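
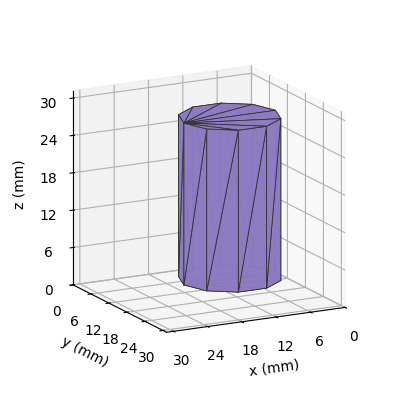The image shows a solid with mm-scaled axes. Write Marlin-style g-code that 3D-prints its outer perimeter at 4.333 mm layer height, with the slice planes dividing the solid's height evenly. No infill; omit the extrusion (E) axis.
Reading the render: the shape is a regular 10-sided prism (a cylinder approximated with 10 flat sides), circumscribed radius ≈ 8 mm, height ≈ 26 mm (dimensions read to the nearest mm from the axis ticks). For the g-code, the solid's height is divided into equal slices at the stated Δz and each level perimeter traced with G1 moves after a G0 lift.

; perimeter-only toolpath
G21 ; units = mm
G90 ; absolute positioning
G28 ; home
; layer 1
G0 Z4.333
G0 X16.000 Y8.000
G1 X14.472 Y12.702
G1 X10.472 Y15.608
G1 X5.528 Y15.608
G1 X1.528 Y12.702
G1 X0.000 Y8.000
G1 X1.528 Y3.298
G1 X5.528 Y0.392
G1 X10.472 Y0.392
G1 X14.472 Y3.298
G1 X16.000 Y8.000
; layer 2
G0 Z8.667
G0 X16.000 Y8.000
G1 X14.472 Y12.702
G1 X10.472 Y15.608
G1 X5.528 Y15.608
G1 X1.528 Y12.702
G1 X0.000 Y8.000
G1 X1.528 Y3.298
G1 X5.528 Y0.392
G1 X10.472 Y0.392
G1 X14.472 Y3.298
G1 X16.000 Y8.000
; layer 3
G0 Z13.000
G0 X16.000 Y8.000
G1 X14.472 Y12.702
G1 X10.472 Y15.608
G1 X5.528 Y15.608
G1 X1.528 Y12.702
G1 X0.000 Y8.000
G1 X1.528 Y3.298
G1 X5.528 Y0.392
G1 X10.472 Y0.392
G1 X14.472 Y3.298
G1 X16.000 Y8.000
; layer 4
G0 Z17.333
G0 X16.000 Y8.000
G1 X14.472 Y12.702
G1 X10.472 Y15.608
G1 X5.528 Y15.608
G1 X1.528 Y12.702
G1 X0.000 Y8.000
G1 X1.528 Y3.298
G1 X5.528 Y0.392
G1 X10.472 Y0.392
G1 X14.472 Y3.298
G1 X16.000 Y8.000
; layer 5
G0 Z21.667
G0 X16.000 Y8.000
G1 X14.472 Y12.702
G1 X10.472 Y15.608
G1 X5.528 Y15.608
G1 X1.528 Y12.702
G1 X0.000 Y8.000
G1 X1.528 Y3.298
G1 X5.528 Y0.392
G1 X10.472 Y0.392
G1 X14.472 Y3.298
G1 X16.000 Y8.000
; layer 6
G0 Z26.000
G0 X16.000 Y8.000
G1 X14.472 Y12.702
G1 X10.472 Y15.608
G1 X5.528 Y15.608
G1 X1.528 Y12.702
G1 X0.000 Y8.000
G1 X1.528 Y3.298
G1 X5.528 Y0.392
G1 X10.472 Y0.392
G1 X14.472 Y3.298
G1 X16.000 Y8.000
M2 ; end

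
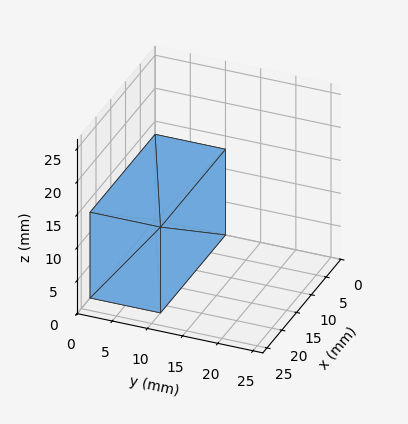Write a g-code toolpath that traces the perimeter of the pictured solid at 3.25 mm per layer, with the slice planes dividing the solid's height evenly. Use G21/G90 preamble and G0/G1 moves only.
Reading the render: the shape is a rectangular box, roughly 22 × 10 mm footprint and 13 mm tall (dimensions read to the nearest mm from the axis ticks). For the g-code, the solid's height is divided into equal slices at the stated Δz and each level perimeter traced with G1 moves after a G0 lift.

; perimeter-only toolpath
G21 ; units = mm
G90 ; absolute positioning
G28 ; home
; layer 1
G0 Z3.25
G0 X0.00 Y0.00
G1 X22.00 Y0.00
G1 X22.00 Y10.00
G1 X0.00 Y10.00
G1 X0.00 Y0.00
; layer 2
G0 Z6.50
G0 X0.00 Y0.00
G1 X22.00 Y0.00
G1 X22.00 Y10.00
G1 X0.00 Y10.00
G1 X0.00 Y0.00
; layer 3
G0 Z9.75
G0 X0.00 Y0.00
G1 X22.00 Y0.00
G1 X22.00 Y10.00
G1 X0.00 Y10.00
G1 X0.00 Y0.00
; layer 4
G0 Z13.00
G0 X0.00 Y0.00
G1 X22.00 Y0.00
G1 X22.00 Y10.00
G1 X0.00 Y10.00
G1 X0.00 Y0.00
M2 ; end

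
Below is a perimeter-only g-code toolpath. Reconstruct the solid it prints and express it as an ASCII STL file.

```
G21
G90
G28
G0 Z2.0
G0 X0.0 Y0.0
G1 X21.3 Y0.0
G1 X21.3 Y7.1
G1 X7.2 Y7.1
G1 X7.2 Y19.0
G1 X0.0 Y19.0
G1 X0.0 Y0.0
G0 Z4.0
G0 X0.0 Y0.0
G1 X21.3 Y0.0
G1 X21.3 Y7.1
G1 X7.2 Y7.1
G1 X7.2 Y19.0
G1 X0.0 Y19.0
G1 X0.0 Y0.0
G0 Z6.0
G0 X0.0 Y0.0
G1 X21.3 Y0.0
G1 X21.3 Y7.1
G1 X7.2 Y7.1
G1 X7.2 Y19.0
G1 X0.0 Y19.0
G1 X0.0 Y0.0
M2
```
solid part
  facet normal 0.0000 0.0000 -1.0000
    outer loop
      vertex 21.3 7.1 0.0
      vertex 21.3 0.0 0.0
      vertex 0.0 0.0 0.0
    endloop
  endfacet
  facet normal 0.0000 0.0000 -1.0000
    outer loop
      vertex 7.2 7.1 0.0
      vertex 21.3 7.1 0.0
      vertex 0.0 0.0 0.0
    endloop
  endfacet
  facet normal 0.0000 0.0000 -1.0000
    outer loop
      vertex 7.2 19.0 0.0
      vertex 7.2 7.1 0.0
      vertex 0.0 0.0 0.0
    endloop
  endfacet
  facet normal 0.0000 0.0000 -1.0000
    outer loop
      vertex 0.0 19.0 0.0
      vertex 7.2 19.0 0.0
      vertex 0.0 0.0 0.0
    endloop
  endfacet
  facet normal 0.0000 0.0000 1.0000
    outer loop
      vertex 0.0 0.0 6.0
      vertex 21.3 0.0 6.0
      vertex 21.3 7.1 6.0
    endloop
  endfacet
  facet normal 0.0000 0.0000 1.0000
    outer loop
      vertex 0.0 0.0 6.0
      vertex 21.3 7.1 6.0
      vertex 7.2 7.1 6.0
    endloop
  endfacet
  facet normal 0.0000 0.0000 1.0000
    outer loop
      vertex 0.0 0.0 6.0
      vertex 7.2 7.1 6.0
      vertex 7.2 19.0 6.0
    endloop
  endfacet
  facet normal 0.0000 0.0000 1.0000
    outer loop
      vertex 0.0 0.0 6.0
      vertex 7.2 19.0 6.0
      vertex 0.0 19.0 6.0
    endloop
  endfacet
  facet normal 0.0000 -1.0000 0.0000
    outer loop
      vertex 0.0 0.0 0.0
      vertex 21.3 0.0 0.0
      vertex 21.3 0.0 6.0
    endloop
  endfacet
  facet normal 0.0000 -1.0000 0.0000
    outer loop
      vertex 0.0 0.0 0.0
      vertex 21.3 0.0 6.0
      vertex 0.0 0.0 6.0
    endloop
  endfacet
  facet normal 1.0000 0.0000 0.0000
    outer loop
      vertex 21.3 0.0 0.0
      vertex 21.3 7.1 0.0
      vertex 21.3 7.1 6.0
    endloop
  endfacet
  facet normal 1.0000 0.0000 0.0000
    outer loop
      vertex 21.3 0.0 0.0
      vertex 21.3 7.1 6.0
      vertex 21.3 0.0 6.0
    endloop
  endfacet
  facet normal 0.0000 1.0000 0.0000
    outer loop
      vertex 21.3 7.1 0.0
      vertex 7.2 7.1 0.0
      vertex 7.2 7.1 6.0
    endloop
  endfacet
  facet normal 0.0000 1.0000 0.0000
    outer loop
      vertex 21.3 7.1 0.0
      vertex 7.2 7.1 6.0
      vertex 21.3 7.1 6.0
    endloop
  endfacet
  facet normal 1.0000 0.0000 0.0000
    outer loop
      vertex 7.2 7.1 0.0
      vertex 7.2 19.0 0.0
      vertex 7.2 19.0 6.0
    endloop
  endfacet
  facet normal 1.0000 0.0000 0.0000
    outer loop
      vertex 7.2 7.1 0.0
      vertex 7.2 19.0 6.0
      vertex 7.2 7.1 6.0
    endloop
  endfacet
  facet normal 0.0000 1.0000 0.0000
    outer loop
      vertex 7.2 19.0 0.0
      vertex 0.0 19.0 0.0
      vertex 0.0 19.0 6.0
    endloop
  endfacet
  facet normal 0.0000 1.0000 0.0000
    outer loop
      vertex 7.2 19.0 0.0
      vertex 0.0 19.0 6.0
      vertex 7.2 19.0 6.0
    endloop
  endfacet
  facet normal -1.0000 0.0000 0.0000
    outer loop
      vertex 0.0 19.0 0.0
      vertex 0.0 0.0 0.0
      vertex 0.0 0.0 6.0
    endloop
  endfacet
  facet normal -1.0000 0.0000 0.0000
    outer loop
      vertex 0.0 19.0 0.0
      vertex 0.0 0.0 6.0
      vertex 0.0 19.0 6.0
    endloop
  endfacet
endsolid part

The G0 Z moves step by Δz≈2.0 mm. Every layer's G1 loop is the same polygon, so the solid is a straight extrusion of it from z=0 to z≈6. Closing with flat bottom and top caps and triangulating gives 20 facets — an L-shaped prism: outer 21.3 × 19 mm, arm thicknesses ≈ 7.1 mm (horizontal) and 7.2 mm (vertical), extruded 6 mm in z.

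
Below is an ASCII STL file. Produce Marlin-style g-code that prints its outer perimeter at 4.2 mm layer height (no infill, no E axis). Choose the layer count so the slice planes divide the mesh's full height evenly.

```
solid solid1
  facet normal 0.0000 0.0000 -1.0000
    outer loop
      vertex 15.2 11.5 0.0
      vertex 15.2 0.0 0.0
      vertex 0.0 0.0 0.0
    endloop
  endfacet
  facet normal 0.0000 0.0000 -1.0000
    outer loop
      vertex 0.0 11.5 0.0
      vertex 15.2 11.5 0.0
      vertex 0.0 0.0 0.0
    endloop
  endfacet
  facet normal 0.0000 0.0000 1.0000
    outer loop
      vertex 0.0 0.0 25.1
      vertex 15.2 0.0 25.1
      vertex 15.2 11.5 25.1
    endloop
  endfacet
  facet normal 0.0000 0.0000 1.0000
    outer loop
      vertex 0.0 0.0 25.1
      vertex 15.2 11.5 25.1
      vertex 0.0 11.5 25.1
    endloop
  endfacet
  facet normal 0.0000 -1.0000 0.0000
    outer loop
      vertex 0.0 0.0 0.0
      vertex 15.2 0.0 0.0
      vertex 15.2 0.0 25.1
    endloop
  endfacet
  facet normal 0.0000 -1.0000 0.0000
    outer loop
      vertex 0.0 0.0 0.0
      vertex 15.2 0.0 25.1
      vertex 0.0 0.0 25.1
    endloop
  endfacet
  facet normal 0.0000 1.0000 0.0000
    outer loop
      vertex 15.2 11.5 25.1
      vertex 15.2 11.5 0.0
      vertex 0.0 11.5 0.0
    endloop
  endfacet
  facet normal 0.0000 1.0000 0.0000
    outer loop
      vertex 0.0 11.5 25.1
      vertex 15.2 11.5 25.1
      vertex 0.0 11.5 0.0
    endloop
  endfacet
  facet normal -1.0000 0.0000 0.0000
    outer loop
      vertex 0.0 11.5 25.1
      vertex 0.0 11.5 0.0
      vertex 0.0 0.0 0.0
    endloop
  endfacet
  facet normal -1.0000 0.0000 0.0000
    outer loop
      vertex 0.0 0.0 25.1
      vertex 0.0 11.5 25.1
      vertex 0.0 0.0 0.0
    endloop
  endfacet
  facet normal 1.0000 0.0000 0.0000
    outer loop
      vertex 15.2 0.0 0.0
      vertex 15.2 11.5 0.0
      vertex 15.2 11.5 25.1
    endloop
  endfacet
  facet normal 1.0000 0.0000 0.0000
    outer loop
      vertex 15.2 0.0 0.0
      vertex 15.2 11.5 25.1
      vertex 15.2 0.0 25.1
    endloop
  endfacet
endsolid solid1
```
; perimeter-only toolpath
G21 ; units = mm
G90 ; absolute positioning
G28 ; home
; layer 1
G0 Z4.2
G0 X0.0 Y0.0
G1 X15.2 Y0.0
G1 X15.2 Y11.5
G1 X0.0 Y11.5
G1 X0.0 Y0.0
; layer 2
G0 Z8.4
G0 X0.0 Y0.0
G1 X15.2 Y0.0
G1 X15.2 Y11.5
G1 X0.0 Y11.5
G1 X0.0 Y0.0
; layer 3
G0 Z12.6
G0 X0.0 Y0.0
G1 X15.2 Y0.0
G1 X15.2 Y11.5
G1 X0.0 Y11.5
G1 X0.0 Y0.0
; layer 4
G0 Z16.7
G0 X0.0 Y0.0
G1 X15.2 Y0.0
G1 X15.2 Y11.5
G1 X0.0 Y11.5
G1 X0.0 Y0.0
; layer 5
G0 Z20.9
G0 X0.0 Y0.0
G1 X15.2 Y0.0
G1 X15.2 Y11.5
G1 X0.0 Y11.5
G1 X0.0 Y0.0
; layer 6
G0 Z25.1
G0 X0.0 Y0.0
G1 X15.2 Y0.0
G1 X15.2 Y11.5
G1 X0.0 Y11.5
G1 X0.0 Y0.0
M2 ; end

The solid is a rectangular box, roughly 15.2 × 11.5 mm footprint and 25.1 mm tall. Slicing at Δz = 4.2 mm — 6 equal slices spanning the solid's height, so layer i sits at z = i·h/6 — gives 6 non-empty perimeters. Each is a 4-segment closed polygon; G0 lifts to the layer z and rapids to the start vertex, then G1 traces the edges.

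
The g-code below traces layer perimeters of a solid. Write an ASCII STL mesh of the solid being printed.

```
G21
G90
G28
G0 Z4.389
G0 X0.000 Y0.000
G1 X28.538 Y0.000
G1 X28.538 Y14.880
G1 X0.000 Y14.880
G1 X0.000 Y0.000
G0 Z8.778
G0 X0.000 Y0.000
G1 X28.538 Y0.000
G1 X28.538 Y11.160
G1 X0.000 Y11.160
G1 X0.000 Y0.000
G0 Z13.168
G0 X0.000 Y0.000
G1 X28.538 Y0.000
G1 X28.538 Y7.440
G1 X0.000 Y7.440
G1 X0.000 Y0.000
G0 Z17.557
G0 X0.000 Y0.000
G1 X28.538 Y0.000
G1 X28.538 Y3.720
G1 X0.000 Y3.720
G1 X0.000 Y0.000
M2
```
solid part
  facet normal 0.0000 0.0000 -1.0000
    outer loop
      vertex 28.538 18.600 0.000
      vertex 28.538 0.000 0.000
      vertex 0.000 0.000 0.000
    endloop
  endfacet
  facet normal 0.0000 0.0000 -1.0000
    outer loop
      vertex 0.000 18.600 0.000
      vertex 28.538 18.600 0.000
      vertex 0.000 0.000 0.000
    endloop
  endfacet
  facet normal 0.0000 -1.0000 0.0000
    outer loop
      vertex 0.000 0.000 0.000
      vertex 28.538 0.000 0.000
      vertex 28.538 0.000 21.946
    endloop
  endfacet
  facet normal 0.0000 -1.0000 0.0000
    outer loop
      vertex 0.000 0.000 0.000
      vertex 28.538 0.000 21.946
      vertex 0.000 0.000 21.946
    endloop
  endfacet
  facet normal 0.0000 0.7629 0.6466
    outer loop
      vertex 0.000 0.000 21.946
      vertex 28.538 0.000 21.946
      vertex 28.538 18.600 0.000
    endloop
  endfacet
  facet normal 0.0000 0.7629 0.6466
    outer loop
      vertex 0.000 0.000 21.946
      vertex 28.538 18.600 0.000
      vertex 0.000 18.600 0.000
    endloop
  endfacet
  facet normal -1.0000 0.0000 0.0000
    outer loop
      vertex 0.000 0.000 21.946
      vertex 0.000 18.600 0.000
      vertex 0.000 0.000 0.000
    endloop
  endfacet
  facet normal 1.0000 0.0000 0.0000
    outer loop
      vertex 28.538 0.000 0.000
      vertex 28.538 18.600 0.000
      vertex 28.538 0.000 21.946
    endloop
  endfacet
endsolid part

The G0 Z moves step by Δz≈4.389 mm. The G1 loops shrink linearly with z, so the solid tapers from its base footprint up to z≈21.9. Closing with a flat bottom cap and the tapered top and triangulating gives 8 facets — a wedge (ramp): 28.5 × 18.6 mm base, rising to 21.9 mm along the y=0 edge and sloping linearly to z=0 at y=18.6.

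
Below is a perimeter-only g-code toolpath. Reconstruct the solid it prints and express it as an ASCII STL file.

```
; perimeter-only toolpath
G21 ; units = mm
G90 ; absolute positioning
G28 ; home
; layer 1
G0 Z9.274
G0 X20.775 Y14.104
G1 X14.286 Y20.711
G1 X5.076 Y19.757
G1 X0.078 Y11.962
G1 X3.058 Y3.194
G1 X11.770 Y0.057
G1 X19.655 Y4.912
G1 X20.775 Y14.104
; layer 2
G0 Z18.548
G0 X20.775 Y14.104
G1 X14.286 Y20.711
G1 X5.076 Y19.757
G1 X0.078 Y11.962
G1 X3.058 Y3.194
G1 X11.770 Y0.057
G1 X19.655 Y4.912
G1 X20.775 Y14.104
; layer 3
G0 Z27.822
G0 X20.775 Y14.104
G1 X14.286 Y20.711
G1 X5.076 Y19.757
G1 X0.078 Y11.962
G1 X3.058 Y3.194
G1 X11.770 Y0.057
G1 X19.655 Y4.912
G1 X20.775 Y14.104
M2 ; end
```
solid part
  facet normal 0.0000 0.0000 -1.0000
    outer loop
      vertex 5.076 19.757 0.000
      vertex 14.286 20.711 0.000
      vertex 20.775 14.104 0.000
    endloop
  endfacet
  facet normal 0.0000 0.0000 -1.0000
    outer loop
      vertex 0.078 11.962 0.000
      vertex 5.076 19.757 0.000
      vertex 20.775 14.104 0.000
    endloop
  endfacet
  facet normal 0.0000 0.0000 -1.0000
    outer loop
      vertex 3.058 3.194 0.000
      vertex 0.078 11.962 0.000
      vertex 20.775 14.104 0.000
    endloop
  endfacet
  facet normal 0.0000 0.0000 -1.0000
    outer loop
      vertex 11.770 0.057 0.000
      vertex 3.058 3.194 0.000
      vertex 20.775 14.104 0.000
    endloop
  endfacet
  facet normal 0.0000 0.0000 -1.0000
    outer loop
      vertex 19.655 4.912 0.000
      vertex 11.770 0.057 0.000
      vertex 20.775 14.104 0.000
    endloop
  endfacet
  facet normal 0.0000 0.0000 1.0000
    outer loop
      vertex 20.775 14.104 27.822
      vertex 14.286 20.711 27.822
      vertex 5.076 19.757 27.822
    endloop
  endfacet
  facet normal 0.0000 0.0000 1.0000
    outer loop
      vertex 20.775 14.104 27.822
      vertex 5.076 19.757 27.822
      vertex 0.078 11.962 27.822
    endloop
  endfacet
  facet normal 0.0000 0.0000 1.0000
    outer loop
      vertex 20.775 14.104 27.822
      vertex 0.078 11.962 27.822
      vertex 3.058 3.194 27.822
    endloop
  endfacet
  facet normal 0.0000 0.0000 1.0000
    outer loop
      vertex 20.775 14.104 27.822
      vertex 3.058 3.194 27.822
      vertex 11.770 0.057 27.822
    endloop
  endfacet
  facet normal 0.0000 0.0000 1.0000
    outer loop
      vertex 20.775 14.104 27.822
      vertex 11.770 0.057 27.822
      vertex 19.655 4.912 27.822
    endloop
  endfacet
  facet normal 0.7134 0.7007 0.0000
    outer loop
      vertex 20.775 14.104 0.000
      vertex 14.286 20.711 0.000
      vertex 14.286 20.711 27.822
    endloop
  endfacet
  facet normal 0.7134 0.7007 0.0000
    outer loop
      vertex 20.775 14.104 0.000
      vertex 14.286 20.711 27.822
      vertex 20.775 14.104 27.822
    endloop
  endfacet
  facet normal -0.1030 0.9947 0.0000
    outer loop
      vertex 14.286 20.711 0.000
      vertex 5.076 19.757 0.000
      vertex 5.076 19.757 27.822
    endloop
  endfacet
  facet normal -0.1030 0.9947 0.0000
    outer loop
      vertex 14.286 20.711 0.000
      vertex 5.076 19.757 27.822
      vertex 14.286 20.711 27.822
    endloop
  endfacet
  facet normal -0.8418 0.5398 0.0000
    outer loop
      vertex 5.076 19.757 0.000
      vertex 0.078 11.962 0.000
      vertex 0.078 11.962 27.822
    endloop
  endfacet
  facet normal -0.8418 0.5398 0.0000
    outer loop
      vertex 5.076 19.757 0.000
      vertex 0.078 11.962 27.822
      vertex 5.076 19.757 27.822
    endloop
  endfacet
  facet normal -0.9468 -0.3218 0.0000
    outer loop
      vertex 0.078 11.962 0.000
      vertex 3.058 3.194 0.000
      vertex 3.058 3.194 27.822
    endloop
  endfacet
  facet normal -0.9468 -0.3218 0.0000
    outer loop
      vertex 0.078 11.962 0.000
      vertex 3.058 3.194 27.822
      vertex 0.078 11.962 27.822
    endloop
  endfacet
  facet normal -0.3388 -0.9409 0.0000
    outer loop
      vertex 3.058 3.194 0.000
      vertex 11.770 0.057 0.000
      vertex 11.770 0.057 27.822
    endloop
  endfacet
  facet normal -0.3388 -0.9409 0.0000
    outer loop
      vertex 3.058 3.194 0.000
      vertex 11.770 0.057 27.822
      vertex 3.058 3.194 27.822
    endloop
  endfacet
  facet normal 0.5243 -0.8515 0.0000
    outer loop
      vertex 11.770 0.057 0.000
      vertex 19.655 4.912 0.000
      vertex 19.655 4.912 27.822
    endloop
  endfacet
  facet normal 0.5243 -0.8515 0.0000
    outer loop
      vertex 11.770 0.057 0.000
      vertex 19.655 4.912 27.822
      vertex 11.770 0.057 27.822
    endloop
  endfacet
  facet normal 0.9927 -0.1210 0.0000
    outer loop
      vertex 19.655 4.912 0.000
      vertex 20.775 14.104 0.000
      vertex 20.775 14.104 27.822
    endloop
  endfacet
  facet normal 0.9927 -0.1210 0.0000
    outer loop
      vertex 19.655 4.912 0.000
      vertex 20.775 14.104 27.822
      vertex 19.655 4.912 27.822
    endloop
  endfacet
endsolid part

The G0 Z moves step by Δz≈9.274 mm. Every layer's G1 loop is the same polygon, so the solid is a straight extrusion of it from z=0 to z≈27.8. Closing with flat bottom and top caps and triangulating gives 24 facets — a regular 7-sided prism (a cylinder approximated with 7 flat sides), circumscribed radius ≈ 10.7 mm, height ≈ 27.8 mm.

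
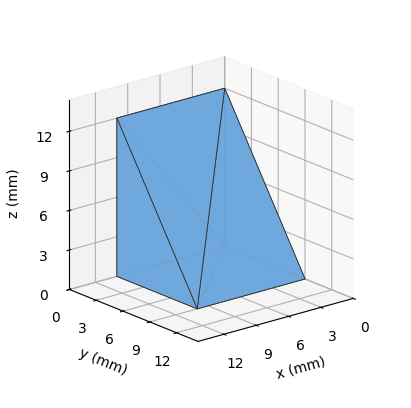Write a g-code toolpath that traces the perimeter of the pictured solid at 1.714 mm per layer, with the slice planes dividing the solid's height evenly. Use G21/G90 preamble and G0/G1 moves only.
Reading the render: the shape is a wedge (ramp): 10 × 9 mm base, rising to 12 mm along the y=0 edge and sloping linearly to z=0 at y=9 (dimensions read to the nearest mm from the axis ticks). For the g-code, the solid's height is divided into equal slices at the stated Δz and each level perimeter traced with G1 moves after a G0 lift.

; perimeter-only toolpath
G21 ; units = mm
G90 ; absolute positioning
G28 ; home
; layer 1
G0 Z1.714
G0 X0.000 Y0.000
G1 X10.000 Y0.000
G1 X10.000 Y7.714
G1 X0.000 Y7.714
G1 X0.000 Y0.000
; layer 2
G0 Z3.429
G0 X0.000 Y0.000
G1 X10.000 Y0.000
G1 X10.000 Y6.429
G1 X0.000 Y6.429
G1 X0.000 Y0.000
; layer 3
G0 Z5.143
G0 X0.000 Y0.000
G1 X10.000 Y0.000
G1 X10.000 Y5.143
G1 X0.000 Y5.143
G1 X0.000 Y0.000
; layer 4
G0 Z6.857
G0 X0.000 Y0.000
G1 X10.000 Y0.000
G1 X10.000 Y3.857
G1 X0.000 Y3.857
G1 X0.000 Y0.000
; layer 5
G0 Z8.571
G0 X0.000 Y0.000
G1 X10.000 Y0.000
G1 X10.000 Y2.571
G1 X0.000 Y2.571
G1 X0.000 Y0.000
; layer 6
G0 Z10.286
G0 X0.000 Y0.000
G1 X10.000 Y0.000
G1 X10.000 Y1.286
G1 X0.000 Y1.286
G1 X0.000 Y0.000
M2 ; end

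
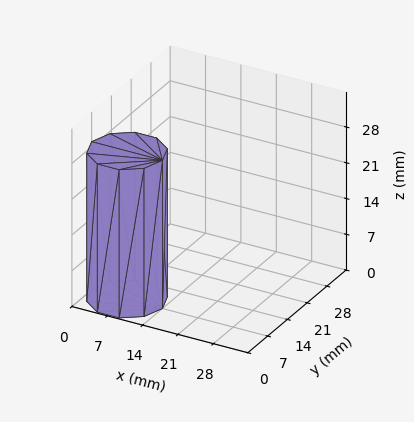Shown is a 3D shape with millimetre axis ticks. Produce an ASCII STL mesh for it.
Reading the render: the shape is a regular 10-sided prism (a cylinder approximated with 10 flat sides), circumscribed radius ≈ 7 mm, height ≈ 29 mm (dimensions read to the nearest mm from the axis ticks). For the STL, each face is triangulated and given an outward normal.

solid part
  facet normal 0.0000 0.0000 -1.0000
    outer loop
      vertex 9.163 13.657 0.000
      vertex 12.663 11.114 0.000
      vertex 14.000 7.000 0.000
    endloop
  endfacet
  facet normal 0.0000 0.0000 -1.0000
    outer loop
      vertex 4.837 13.657 0.000
      vertex 9.163 13.657 0.000
      vertex 14.000 7.000 0.000
    endloop
  endfacet
  facet normal 0.0000 0.0000 -1.0000
    outer loop
      vertex 1.337 11.114 0.000
      vertex 4.837 13.657 0.000
      vertex 14.000 7.000 0.000
    endloop
  endfacet
  facet normal 0.0000 0.0000 -1.0000
    outer loop
      vertex 0.000 7.000 0.000
      vertex 1.337 11.114 0.000
      vertex 14.000 7.000 0.000
    endloop
  endfacet
  facet normal 0.0000 0.0000 -1.0000
    outer loop
      vertex 1.337 2.886 0.000
      vertex 0.000 7.000 0.000
      vertex 14.000 7.000 0.000
    endloop
  endfacet
  facet normal 0.0000 0.0000 -1.0000
    outer loop
      vertex 4.837 0.343 0.000
      vertex 1.337 2.886 0.000
      vertex 14.000 7.000 0.000
    endloop
  endfacet
  facet normal 0.0000 0.0000 -1.0000
    outer loop
      vertex 9.163 0.343 0.000
      vertex 4.837 0.343 0.000
      vertex 14.000 7.000 0.000
    endloop
  endfacet
  facet normal 0.0000 0.0000 -1.0000
    outer loop
      vertex 12.663 2.886 0.000
      vertex 9.163 0.343 0.000
      vertex 14.000 7.000 0.000
    endloop
  endfacet
  facet normal 0.0000 0.0000 1.0000
    outer loop
      vertex 14.000 7.000 29.000
      vertex 12.663 11.114 29.000
      vertex 9.163 13.657 29.000
    endloop
  endfacet
  facet normal 0.0000 0.0000 1.0000
    outer loop
      vertex 14.000 7.000 29.000
      vertex 9.163 13.657 29.000
      vertex 4.837 13.657 29.000
    endloop
  endfacet
  facet normal 0.0000 0.0000 1.0000
    outer loop
      vertex 14.000 7.000 29.000
      vertex 4.837 13.657 29.000
      vertex 1.337 11.114 29.000
    endloop
  endfacet
  facet normal 0.0000 0.0000 1.0000
    outer loop
      vertex 14.000 7.000 29.000
      vertex 1.337 11.114 29.000
      vertex 0.000 7.000 29.000
    endloop
  endfacet
  facet normal 0.0000 0.0000 1.0000
    outer loop
      vertex 14.000 7.000 29.000
      vertex 0.000 7.000 29.000
      vertex 1.337 2.886 29.000
    endloop
  endfacet
  facet normal 0.0000 0.0000 1.0000
    outer loop
      vertex 14.000 7.000 29.000
      vertex 1.337 2.886 29.000
      vertex 4.837 0.343 29.000
    endloop
  endfacet
  facet normal 0.0000 0.0000 1.0000
    outer loop
      vertex 14.000 7.000 29.000
      vertex 4.837 0.343 29.000
      vertex 9.163 0.343 29.000
    endloop
  endfacet
  facet normal 0.0000 0.0000 1.0000
    outer loop
      vertex 14.000 7.000 29.000
      vertex 9.163 0.343 29.000
      vertex 12.663 2.886 29.000
    endloop
  endfacet
  facet normal 0.9510 0.3091 0.0000
    outer loop
      vertex 14.000 7.000 0.000
      vertex 12.663 11.114 0.000
      vertex 12.663 11.114 29.000
    endloop
  endfacet
  facet normal 0.9510 0.3091 0.0000
    outer loop
      vertex 14.000 7.000 0.000
      vertex 12.663 11.114 29.000
      vertex 14.000 7.000 29.000
    endloop
  endfacet
  facet normal 0.5878 0.8090 0.0000
    outer loop
      vertex 12.663 11.114 0.000
      vertex 9.163 13.657 0.000
      vertex 9.163 13.657 29.000
    endloop
  endfacet
  facet normal 0.5878 0.8090 0.0000
    outer loop
      vertex 12.663 11.114 0.000
      vertex 9.163 13.657 29.000
      vertex 12.663 11.114 29.000
    endloop
  endfacet
  facet normal 0.0000 1.0000 0.0000
    outer loop
      vertex 9.163 13.657 0.000
      vertex 4.837 13.657 0.000
      vertex 4.837 13.657 29.000
    endloop
  endfacet
  facet normal 0.0000 1.0000 0.0000
    outer loop
      vertex 9.163 13.657 0.000
      vertex 4.837 13.657 29.000
      vertex 9.163 13.657 29.000
    endloop
  endfacet
  facet normal -0.5878 0.8090 0.0000
    outer loop
      vertex 4.837 13.657 0.000
      vertex 1.337 11.114 0.000
      vertex 1.337 11.114 29.000
    endloop
  endfacet
  facet normal -0.5878 0.8090 0.0000
    outer loop
      vertex 4.837 13.657 0.000
      vertex 1.337 11.114 29.000
      vertex 4.837 13.657 29.000
    endloop
  endfacet
  facet normal -0.9510 0.3091 0.0000
    outer loop
      vertex 1.337 11.114 0.000
      vertex 0.000 7.000 0.000
      vertex 0.000 7.000 29.000
    endloop
  endfacet
  facet normal -0.9510 0.3091 0.0000
    outer loop
      vertex 1.337 11.114 0.000
      vertex 0.000 7.000 29.000
      vertex 1.337 11.114 29.000
    endloop
  endfacet
  facet normal -0.9510 -0.3091 0.0000
    outer loop
      vertex 0.000 7.000 0.000
      vertex 1.337 2.886 0.000
      vertex 1.337 2.886 29.000
    endloop
  endfacet
  facet normal -0.9510 -0.3091 0.0000
    outer loop
      vertex 0.000 7.000 0.000
      vertex 1.337 2.886 29.000
      vertex 0.000 7.000 29.000
    endloop
  endfacet
  facet normal -0.5878 -0.8090 0.0000
    outer loop
      vertex 1.337 2.886 0.000
      vertex 4.837 0.343 0.000
      vertex 4.837 0.343 29.000
    endloop
  endfacet
  facet normal -0.5878 -0.8090 0.0000
    outer loop
      vertex 1.337 2.886 0.000
      vertex 4.837 0.343 29.000
      vertex 1.337 2.886 29.000
    endloop
  endfacet
  facet normal 0.0000 -1.0000 0.0000
    outer loop
      vertex 4.837 0.343 0.000
      vertex 9.163 0.343 0.000
      vertex 9.163 0.343 29.000
    endloop
  endfacet
  facet normal 0.0000 -1.0000 0.0000
    outer loop
      vertex 4.837 0.343 0.000
      vertex 9.163 0.343 29.000
      vertex 4.837 0.343 29.000
    endloop
  endfacet
  facet normal 0.5878 -0.8090 0.0000
    outer loop
      vertex 9.163 0.343 0.000
      vertex 12.663 2.886 0.000
      vertex 12.663 2.886 29.000
    endloop
  endfacet
  facet normal 0.5878 -0.8090 0.0000
    outer loop
      vertex 9.163 0.343 0.000
      vertex 12.663 2.886 29.000
      vertex 9.163 0.343 29.000
    endloop
  endfacet
  facet normal 0.9510 -0.3091 0.0000
    outer loop
      vertex 12.663 2.886 0.000
      vertex 14.000 7.000 0.000
      vertex 14.000 7.000 29.000
    endloop
  endfacet
  facet normal 0.9510 -0.3091 0.0000
    outer loop
      vertex 12.663 2.886 0.000
      vertex 14.000 7.000 29.000
      vertex 12.663 2.886 29.000
    endloop
  endfacet
endsolid part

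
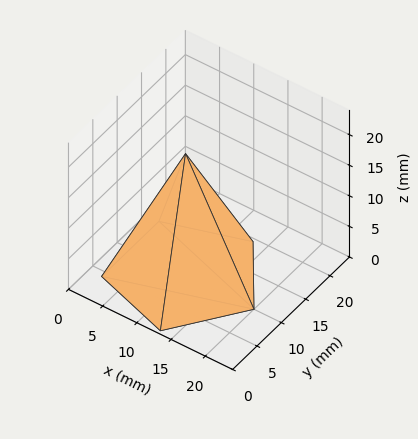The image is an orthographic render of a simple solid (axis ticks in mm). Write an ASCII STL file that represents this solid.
Reading the render: the shape is a regular 5-sided pyramid, base circumscribed radius ≈ 10 mm, apex at z ≈ 20 mm (dimensions read to the nearest mm from the axis ticks). For the STL, each face is triangulated and given an outward normal.

solid part
  facet normal 0.0000 0.0000 -1.0000
    outer loop
      vertex 1.91 15.88 0.00
      vertex 13.09 19.51 0.00
      vertex 20.00 10.00 0.00
    endloop
  endfacet
  facet normal 0.0000 0.0000 -1.0000
    outer loop
      vertex 1.91 4.12 0.00
      vertex 1.91 15.88 0.00
      vertex 20.00 10.00 0.00
    endloop
  endfacet
  facet normal 0.0000 0.0000 -1.0000
    outer loop
      vertex 13.09 0.49 0.00
      vertex 1.91 4.12 0.00
      vertex 20.00 10.00 0.00
    endloop
  endfacet
  facet normal 0.7500 0.5449 0.3750
    outer loop
      vertex 20.00 10.00 0.00
      vertex 13.09 19.51 0.00
      vertex 10.00 10.00 20.00
    endloop
  endfacet
  facet normal -0.2863 0.8817 0.3750
    outer loop
      vertex 13.09 19.51 0.00
      vertex 1.91 15.88 0.00
      vertex 10.00 10.00 20.00
    endloop
  endfacet
  facet normal -0.9270 0.0000 0.3750
    outer loop
      vertex 1.91 15.88 0.00
      vertex 1.91 4.12 0.00
      vertex 10.00 10.00 20.00
    endloop
  endfacet
  facet normal -0.2863 -0.8817 0.3750
    outer loop
      vertex 1.91 4.12 0.00
      vertex 13.09 0.49 0.00
      vertex 10.00 10.00 20.00
    endloop
  endfacet
  facet normal 0.7500 -0.5449 0.3750
    outer loop
      vertex 13.09 0.49 0.00
      vertex 20.00 10.00 0.00
      vertex 10.00 10.00 20.00
    endloop
  endfacet
endsolid part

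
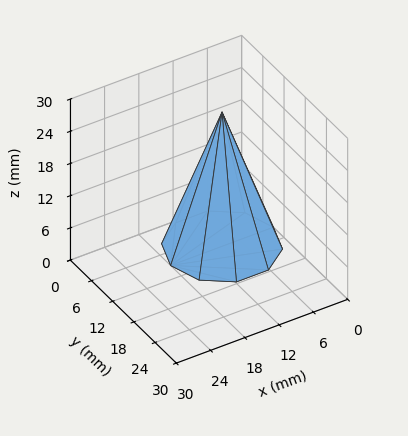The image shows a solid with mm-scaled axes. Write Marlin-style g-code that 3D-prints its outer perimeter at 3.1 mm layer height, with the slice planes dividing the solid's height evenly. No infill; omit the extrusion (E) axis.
Reading the render: the shape is a regular 10-sided pyramid, base circumscribed radius ≈ 9 mm, apex at z ≈ 25 mm (dimensions read to the nearest mm from the axis ticks). For the g-code, the solid's height is divided into equal slices at the stated Δz and each level perimeter traced with G1 moves after a G0 lift.

; perimeter-only toolpath
G21 ; units = mm
G90 ; absolute positioning
G28 ; home
; layer 1
G0 Z3.1
G0 X16.9 Y9.0
G1 X15.4 Y13.6
G1 X11.5 Y16.5
G1 X6.5 Y16.5
G1 X2.6 Y13.6
G1 X1.1 Y9.0
G1 X2.6 Y4.4
G1 X6.5 Y1.5
G1 X11.5 Y1.5
G1 X15.4 Y4.4
G1 X16.9 Y9.0
; layer 2
G0 Z6.2
G0 X15.8 Y9.0
G1 X14.5 Y13.0
G1 X11.1 Y15.5
G1 X6.9 Y15.5
G1 X3.5 Y13.0
G1 X2.2 Y9.0
G1 X3.5 Y5.0
G1 X6.9 Y2.5
G1 X11.1 Y2.5
G1 X14.5 Y5.0
G1 X15.8 Y9.0
; layer 3
G0 Z9.4
G0 X14.6 Y9.0
G1 X13.6 Y12.3
G1 X10.8 Y14.4
G1 X7.2 Y14.4
G1 X4.4 Y12.3
G1 X3.4 Y9.0
G1 X4.4 Y5.7
G1 X7.2 Y3.6
G1 X10.8 Y3.6
G1 X13.6 Y5.7
G1 X14.6 Y9.0
; layer 4
G0 Z12.5
G0 X13.5 Y9.0
G1 X12.7 Y11.7
G1 X10.4 Y13.3
G1 X7.6 Y13.3
G1 X5.3 Y11.7
G1 X4.5 Y9.0
G1 X5.3 Y6.3
G1 X7.6 Y4.7
G1 X10.4 Y4.7
G1 X12.7 Y6.3
G1 X13.5 Y9.0
; layer 5
G0 Z15.6
G0 X12.4 Y9.0
G1 X11.7 Y11.0
G1 X10.1 Y12.2
G1 X8.0 Y12.2
G1 X6.3 Y11.0
G1 X5.6 Y9.0
G1 X6.3 Y7.0
G1 X8.0 Y5.8
G1 X10.1 Y5.8
G1 X11.7 Y7.0
G1 X12.4 Y9.0
; layer 6
G0 Z18.8
G0 X11.2 Y9.0
G1 X10.8 Y10.3
G1 X9.7 Y11.2
G1 X8.3 Y11.2
G1 X7.2 Y10.3
G1 X6.8 Y9.0
G1 X7.2 Y7.7
G1 X8.3 Y6.8
G1 X9.7 Y6.8
G1 X10.8 Y7.7
G1 X11.2 Y9.0
; layer 7
G0 Z21.9
G0 X10.1 Y9.0
G1 X9.9 Y9.7
G1 X9.3 Y10.1
G1 X8.7 Y10.1
G1 X8.1 Y9.7
G1 X7.9 Y9.0
G1 X8.1 Y8.3
G1 X8.7 Y7.9
G1 X9.3 Y7.9
G1 X9.9 Y8.3
G1 X10.1 Y9.0
M2 ; end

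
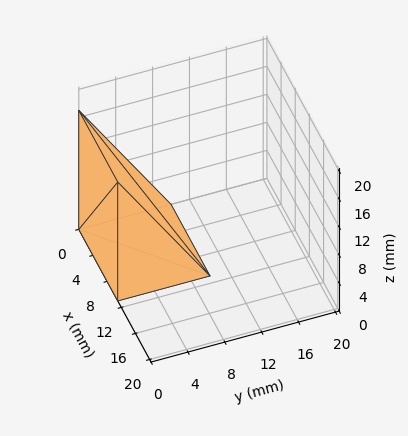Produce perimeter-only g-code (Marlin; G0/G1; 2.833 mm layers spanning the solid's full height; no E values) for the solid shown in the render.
Reading the render: the shape is a wedge (ramp): 11 × 10 mm base, rising to 17 mm along the y=0 edge and sloping linearly to z=0 at y=10 (dimensions read to the nearest mm from the axis ticks). For the g-code, the solid's height is divided into equal slices at the stated Δz and each level perimeter traced with G1 moves after a G0 lift.

; perimeter-only toolpath
G21 ; units = mm
G90 ; absolute positioning
G28 ; home
; layer 1
G0 Z2.833
G0 X0.000 Y0.000
G1 X11.000 Y0.000
G1 X11.000 Y8.333
G1 X0.000 Y8.333
G1 X0.000 Y0.000
; layer 2
G0 Z5.667
G0 X0.000 Y0.000
G1 X11.000 Y0.000
G1 X11.000 Y6.667
G1 X0.000 Y6.667
G1 X0.000 Y0.000
; layer 3
G0 Z8.500
G0 X0.000 Y0.000
G1 X11.000 Y0.000
G1 X11.000 Y5.000
G1 X0.000 Y5.000
G1 X0.000 Y0.000
; layer 4
G0 Z11.333
G0 X0.000 Y0.000
G1 X11.000 Y0.000
G1 X11.000 Y3.333
G1 X0.000 Y3.333
G1 X0.000 Y0.000
; layer 5
G0 Z14.167
G0 X0.000 Y0.000
G1 X11.000 Y0.000
G1 X11.000 Y1.667
G1 X0.000 Y1.667
G1 X0.000 Y0.000
M2 ; end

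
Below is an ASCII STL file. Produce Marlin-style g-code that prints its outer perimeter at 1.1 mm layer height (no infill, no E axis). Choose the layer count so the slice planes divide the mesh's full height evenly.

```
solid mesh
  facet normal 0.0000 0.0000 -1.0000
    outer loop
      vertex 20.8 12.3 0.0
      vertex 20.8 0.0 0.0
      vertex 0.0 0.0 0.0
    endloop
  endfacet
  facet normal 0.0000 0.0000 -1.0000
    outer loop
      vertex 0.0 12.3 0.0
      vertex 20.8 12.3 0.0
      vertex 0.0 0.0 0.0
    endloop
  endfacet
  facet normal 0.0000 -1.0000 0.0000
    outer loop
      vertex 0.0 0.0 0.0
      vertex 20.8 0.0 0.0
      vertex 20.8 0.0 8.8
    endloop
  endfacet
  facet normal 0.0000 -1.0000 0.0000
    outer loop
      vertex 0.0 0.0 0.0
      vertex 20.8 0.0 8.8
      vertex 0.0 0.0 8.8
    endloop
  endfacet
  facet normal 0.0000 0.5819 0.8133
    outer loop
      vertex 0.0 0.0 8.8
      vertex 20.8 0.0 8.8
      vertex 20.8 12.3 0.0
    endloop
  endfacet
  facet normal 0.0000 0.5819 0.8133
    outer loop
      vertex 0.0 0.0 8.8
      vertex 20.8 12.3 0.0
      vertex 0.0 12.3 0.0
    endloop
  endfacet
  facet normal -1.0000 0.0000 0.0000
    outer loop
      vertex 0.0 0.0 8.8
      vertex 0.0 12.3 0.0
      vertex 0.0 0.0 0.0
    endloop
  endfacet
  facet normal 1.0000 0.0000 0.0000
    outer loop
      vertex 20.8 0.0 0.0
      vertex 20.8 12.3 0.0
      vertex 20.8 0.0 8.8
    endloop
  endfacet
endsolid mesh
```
; perimeter-only toolpath
G21 ; units = mm
G90 ; absolute positioning
G28 ; home
; layer 1
G0 Z1.1
G0 X0.0 Y0.0
G1 X20.8 Y0.0
G1 X20.8 Y10.8
G1 X0.0 Y10.8
G1 X0.0 Y0.0
; layer 2
G0 Z2.2
G0 X0.0 Y0.0
G1 X20.8 Y0.0
G1 X20.8 Y9.2
G1 X0.0 Y9.2
G1 X0.0 Y0.0
; layer 3
G0 Z3.3
G0 X0.0 Y0.0
G1 X20.8 Y0.0
G1 X20.8 Y7.7
G1 X0.0 Y7.7
G1 X0.0 Y0.0
; layer 4
G0 Z4.4
G0 X0.0 Y0.0
G1 X20.8 Y0.0
G1 X20.8 Y6.2
G1 X0.0 Y6.2
G1 X0.0 Y0.0
; layer 5
G0 Z5.5
G0 X0.0 Y0.0
G1 X20.8 Y0.0
G1 X20.8 Y4.6
G1 X0.0 Y4.6
G1 X0.0 Y0.0
; layer 6
G0 Z6.6
G0 X0.0 Y0.0
G1 X20.8 Y0.0
G1 X20.8 Y3.1
G1 X0.0 Y3.1
G1 X0.0 Y0.0
; layer 7
G0 Z7.7
G0 X0.0 Y0.0
G1 X20.8 Y0.0
G1 X20.8 Y1.5
G1 X0.0 Y1.5
G1 X0.0 Y0.0
M2 ; end

The solid is a wedge (ramp): 20.8 × 12.3 mm base, rising to 8.8 mm along the y=0 edge and sloping linearly to z=0 at y=12.3. Slicing at Δz = 1.1 mm — 8 equal slices spanning the solid's height, so layer i sits at z = i·h/8 — gives 7 non-empty perimeters. Each is a 4-segment closed polygon; G0 lifts to the layer z and rapids to the start vertex, then G1 traces the edges. The cross-section shrinks linearly with z (the slice at the apex is degenerate and omitted).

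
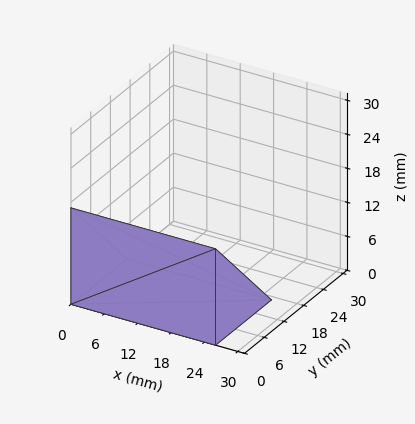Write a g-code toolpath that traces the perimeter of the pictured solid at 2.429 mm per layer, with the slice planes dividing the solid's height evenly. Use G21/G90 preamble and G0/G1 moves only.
Reading the render: the shape is a wedge (ramp): 26 × 17 mm base, rising to 17 mm along the y=0 edge and sloping linearly to z=0 at y=17 (dimensions read to the nearest mm from the axis ticks). For the g-code, the solid's height is divided into equal slices at the stated Δz and each level perimeter traced with G1 moves after a G0 lift.

; perimeter-only toolpath
G21 ; units = mm
G90 ; absolute positioning
G28 ; home
; layer 1
G0 Z2.429
G0 X0.000 Y0.000
G1 X26.000 Y0.000
G1 X26.000 Y14.571
G1 X0.000 Y14.571
G1 X0.000 Y0.000
; layer 2
G0 Z4.857
G0 X0.000 Y0.000
G1 X26.000 Y0.000
G1 X26.000 Y12.143
G1 X0.000 Y12.143
G1 X0.000 Y0.000
; layer 3
G0 Z7.286
G0 X0.000 Y0.000
G1 X26.000 Y0.000
G1 X26.000 Y9.714
G1 X0.000 Y9.714
G1 X0.000 Y0.000
; layer 4
G0 Z9.714
G0 X0.000 Y0.000
G1 X26.000 Y0.000
G1 X26.000 Y7.286
G1 X0.000 Y7.286
G1 X0.000 Y0.000
; layer 5
G0 Z12.143
G0 X0.000 Y0.000
G1 X26.000 Y0.000
G1 X26.000 Y4.857
G1 X0.000 Y4.857
G1 X0.000 Y0.000
; layer 6
G0 Z14.571
G0 X0.000 Y0.000
G1 X26.000 Y0.000
G1 X26.000 Y2.429
G1 X0.000 Y2.429
G1 X0.000 Y0.000
M2 ; end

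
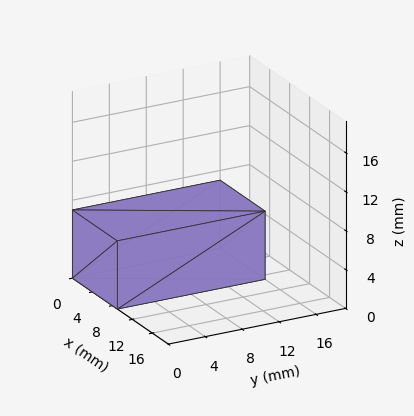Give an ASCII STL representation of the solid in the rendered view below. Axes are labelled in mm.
Reading the render: the shape is a rectangular box, roughly 9 × 16 mm footprint and 7 mm tall (dimensions read to the nearest mm from the axis ticks). For the STL, each face is triangulated and given an outward normal.

solid part
  facet normal 0.0000 0.0000 -1.0000
    outer loop
      vertex 9.0 16.0 0.0
      vertex 9.0 0.0 0.0
      vertex 0.0 0.0 0.0
    endloop
  endfacet
  facet normal 0.0000 0.0000 -1.0000
    outer loop
      vertex 0.0 16.0 0.0
      vertex 9.0 16.0 0.0
      vertex 0.0 0.0 0.0
    endloop
  endfacet
  facet normal 0.0000 0.0000 1.0000
    outer loop
      vertex 0.0 0.0 7.0
      vertex 9.0 0.0 7.0
      vertex 9.0 16.0 7.0
    endloop
  endfacet
  facet normal 0.0000 0.0000 1.0000
    outer loop
      vertex 0.0 0.0 7.0
      vertex 9.0 16.0 7.0
      vertex 0.0 16.0 7.0
    endloop
  endfacet
  facet normal 0.0000 -1.0000 0.0000
    outer loop
      vertex 0.0 0.0 0.0
      vertex 9.0 0.0 0.0
      vertex 9.0 0.0 7.0
    endloop
  endfacet
  facet normal 0.0000 -1.0000 0.0000
    outer loop
      vertex 0.0 0.0 0.0
      vertex 9.0 0.0 7.0
      vertex 0.0 0.0 7.0
    endloop
  endfacet
  facet normal 0.0000 1.0000 0.0000
    outer loop
      vertex 9.0 16.0 7.0
      vertex 9.0 16.0 0.0
      vertex 0.0 16.0 0.0
    endloop
  endfacet
  facet normal 0.0000 1.0000 0.0000
    outer loop
      vertex 0.0 16.0 7.0
      vertex 9.0 16.0 7.0
      vertex 0.0 16.0 0.0
    endloop
  endfacet
  facet normal -1.0000 0.0000 0.0000
    outer loop
      vertex 0.0 16.0 7.0
      vertex 0.0 16.0 0.0
      vertex 0.0 0.0 0.0
    endloop
  endfacet
  facet normal -1.0000 0.0000 0.0000
    outer loop
      vertex 0.0 0.0 7.0
      vertex 0.0 16.0 7.0
      vertex 0.0 0.0 0.0
    endloop
  endfacet
  facet normal 1.0000 0.0000 0.0000
    outer loop
      vertex 9.0 0.0 0.0
      vertex 9.0 16.0 0.0
      vertex 9.0 16.0 7.0
    endloop
  endfacet
  facet normal 1.0000 0.0000 0.0000
    outer loop
      vertex 9.0 0.0 0.0
      vertex 9.0 16.0 7.0
      vertex 9.0 0.0 7.0
    endloop
  endfacet
endsolid part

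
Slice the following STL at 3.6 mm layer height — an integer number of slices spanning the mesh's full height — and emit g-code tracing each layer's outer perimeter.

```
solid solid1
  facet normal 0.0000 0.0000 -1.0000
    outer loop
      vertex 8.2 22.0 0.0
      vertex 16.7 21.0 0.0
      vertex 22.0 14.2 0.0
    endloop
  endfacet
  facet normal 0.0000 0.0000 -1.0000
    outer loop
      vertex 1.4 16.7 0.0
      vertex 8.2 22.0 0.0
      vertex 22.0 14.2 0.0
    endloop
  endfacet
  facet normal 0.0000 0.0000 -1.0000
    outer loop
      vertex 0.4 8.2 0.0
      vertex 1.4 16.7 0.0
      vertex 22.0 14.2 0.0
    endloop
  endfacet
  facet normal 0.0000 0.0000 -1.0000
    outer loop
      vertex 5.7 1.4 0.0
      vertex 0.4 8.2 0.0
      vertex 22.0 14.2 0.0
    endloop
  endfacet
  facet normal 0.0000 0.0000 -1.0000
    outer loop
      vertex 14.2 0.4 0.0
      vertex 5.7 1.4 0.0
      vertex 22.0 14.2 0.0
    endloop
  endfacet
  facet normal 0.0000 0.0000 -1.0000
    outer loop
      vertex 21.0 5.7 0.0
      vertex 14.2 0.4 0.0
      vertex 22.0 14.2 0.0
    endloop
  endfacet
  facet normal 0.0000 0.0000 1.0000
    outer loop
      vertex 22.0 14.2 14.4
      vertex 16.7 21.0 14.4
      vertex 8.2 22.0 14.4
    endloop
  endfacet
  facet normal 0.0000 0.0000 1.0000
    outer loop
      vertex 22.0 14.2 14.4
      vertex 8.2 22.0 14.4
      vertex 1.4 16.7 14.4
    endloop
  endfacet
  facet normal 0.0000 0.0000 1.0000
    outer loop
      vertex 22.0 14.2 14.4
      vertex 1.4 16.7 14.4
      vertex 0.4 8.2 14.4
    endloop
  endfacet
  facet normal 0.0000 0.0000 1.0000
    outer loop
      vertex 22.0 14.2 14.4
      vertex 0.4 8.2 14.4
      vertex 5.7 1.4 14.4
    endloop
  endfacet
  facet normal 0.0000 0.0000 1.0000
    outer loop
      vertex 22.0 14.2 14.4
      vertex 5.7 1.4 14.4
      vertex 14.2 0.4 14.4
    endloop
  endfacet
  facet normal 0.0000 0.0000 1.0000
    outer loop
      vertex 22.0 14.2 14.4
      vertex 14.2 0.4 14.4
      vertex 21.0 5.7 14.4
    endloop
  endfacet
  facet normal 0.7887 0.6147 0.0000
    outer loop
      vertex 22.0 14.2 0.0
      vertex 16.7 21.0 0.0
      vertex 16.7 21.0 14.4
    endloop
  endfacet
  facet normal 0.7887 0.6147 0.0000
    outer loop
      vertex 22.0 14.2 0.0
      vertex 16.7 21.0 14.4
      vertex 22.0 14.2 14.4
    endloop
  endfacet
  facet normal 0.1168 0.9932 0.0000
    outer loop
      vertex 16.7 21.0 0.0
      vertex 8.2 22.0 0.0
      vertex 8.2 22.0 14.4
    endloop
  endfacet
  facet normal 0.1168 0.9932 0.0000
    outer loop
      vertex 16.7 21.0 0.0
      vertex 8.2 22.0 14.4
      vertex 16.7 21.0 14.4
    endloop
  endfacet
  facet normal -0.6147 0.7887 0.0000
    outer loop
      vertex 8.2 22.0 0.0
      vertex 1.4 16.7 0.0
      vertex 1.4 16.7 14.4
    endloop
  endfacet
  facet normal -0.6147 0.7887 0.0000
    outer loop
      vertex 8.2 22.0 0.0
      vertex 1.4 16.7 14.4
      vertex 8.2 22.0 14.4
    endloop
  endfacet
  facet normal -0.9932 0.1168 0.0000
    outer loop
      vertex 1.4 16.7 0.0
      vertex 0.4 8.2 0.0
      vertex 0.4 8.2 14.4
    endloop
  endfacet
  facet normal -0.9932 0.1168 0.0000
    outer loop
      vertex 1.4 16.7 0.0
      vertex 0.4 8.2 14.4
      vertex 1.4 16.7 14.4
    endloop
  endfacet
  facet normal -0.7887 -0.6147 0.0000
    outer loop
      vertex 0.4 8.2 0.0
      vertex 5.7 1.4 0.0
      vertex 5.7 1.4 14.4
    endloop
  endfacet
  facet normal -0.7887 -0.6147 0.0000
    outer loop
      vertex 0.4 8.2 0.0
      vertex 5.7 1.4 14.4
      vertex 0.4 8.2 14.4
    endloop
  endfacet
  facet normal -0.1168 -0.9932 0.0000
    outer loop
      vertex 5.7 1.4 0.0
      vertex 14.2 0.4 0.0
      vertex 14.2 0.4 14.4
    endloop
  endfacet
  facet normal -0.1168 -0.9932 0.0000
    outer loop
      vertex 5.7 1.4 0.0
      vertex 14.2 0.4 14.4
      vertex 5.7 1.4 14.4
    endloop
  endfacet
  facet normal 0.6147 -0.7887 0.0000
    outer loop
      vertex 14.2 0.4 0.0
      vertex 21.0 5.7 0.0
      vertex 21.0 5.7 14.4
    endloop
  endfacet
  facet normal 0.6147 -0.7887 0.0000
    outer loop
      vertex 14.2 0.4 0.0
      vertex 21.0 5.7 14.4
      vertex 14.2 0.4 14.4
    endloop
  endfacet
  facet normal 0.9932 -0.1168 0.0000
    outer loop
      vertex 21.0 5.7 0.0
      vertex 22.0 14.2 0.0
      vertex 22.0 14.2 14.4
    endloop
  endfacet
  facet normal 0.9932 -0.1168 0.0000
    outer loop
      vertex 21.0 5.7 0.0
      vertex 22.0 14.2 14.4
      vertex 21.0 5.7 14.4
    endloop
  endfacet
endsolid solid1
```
; perimeter-only toolpath
G21 ; units = mm
G90 ; absolute positioning
G28 ; home
; layer 1
G0 Z3.6
G0 X22.0 Y14.2
G1 X16.7 Y21.0
G1 X8.2 Y22.0
G1 X1.4 Y16.7
G1 X0.4 Y8.2
G1 X5.7 Y1.4
G1 X14.2 Y0.4
G1 X21.0 Y5.7
G1 X22.0 Y14.2
; layer 2
G0 Z7.2
G0 X22.0 Y14.2
G1 X16.7 Y21.0
G1 X8.2 Y22.0
G1 X1.4 Y16.7
G1 X0.4 Y8.2
G1 X5.7 Y1.4
G1 X14.2 Y0.4
G1 X21.0 Y5.7
G1 X22.0 Y14.2
; layer 3
G0 Z10.8
G0 X22.0 Y14.2
G1 X16.7 Y21.0
G1 X8.2 Y22.0
G1 X1.4 Y16.7
G1 X0.4 Y8.2
G1 X5.7 Y1.4
G1 X14.2 Y0.4
G1 X21.0 Y5.7
G1 X22.0 Y14.2
; layer 4
G0 Z14.4
G0 X22.0 Y14.2
G1 X16.7 Y21.0
G1 X8.2 Y22.0
G1 X1.4 Y16.7
G1 X0.4 Y8.2
G1 X5.7 Y1.4
G1 X14.2 Y0.4
G1 X21.0 Y5.7
G1 X22.0 Y14.2
M2 ; end

The solid is a regular 8-sided prism (a cylinder approximated with 8 flat sides), circumscribed radius ≈ 11.2 mm, height ≈ 14.4 mm. Slicing at Δz = 3.6 mm — 4 equal slices spanning the solid's height, so layer i sits at z = i·h/4 — gives 4 non-empty perimeters. Each is a 8-segment closed polygon; G0 lifts to the layer z and rapids to the start vertex, then G1 traces the edges.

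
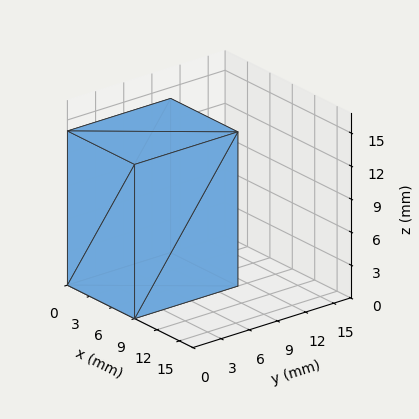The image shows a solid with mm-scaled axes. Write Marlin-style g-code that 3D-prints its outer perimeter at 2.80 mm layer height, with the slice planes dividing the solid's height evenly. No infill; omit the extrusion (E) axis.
Reading the render: the shape is a rectangular box, roughly 9 × 11 mm footprint and 14 mm tall (dimensions read to the nearest mm from the axis ticks). For the g-code, the solid's height is divided into equal slices at the stated Δz and each level perimeter traced with G1 moves after a G0 lift.

; perimeter-only toolpath
G21 ; units = mm
G90 ; absolute positioning
G28 ; home
; layer 1
G0 Z2.80
G0 X0.00 Y0.00
G1 X9.00 Y0.00
G1 X9.00 Y11.00
G1 X0.00 Y11.00
G1 X0.00 Y0.00
; layer 2
G0 Z5.60
G0 X0.00 Y0.00
G1 X9.00 Y0.00
G1 X9.00 Y11.00
G1 X0.00 Y11.00
G1 X0.00 Y0.00
; layer 3
G0 Z8.40
G0 X0.00 Y0.00
G1 X9.00 Y0.00
G1 X9.00 Y11.00
G1 X0.00 Y11.00
G1 X0.00 Y0.00
; layer 4
G0 Z11.20
G0 X0.00 Y0.00
G1 X9.00 Y0.00
G1 X9.00 Y11.00
G1 X0.00 Y11.00
G1 X0.00 Y0.00
; layer 5
G0 Z14.00
G0 X0.00 Y0.00
G1 X9.00 Y0.00
G1 X9.00 Y11.00
G1 X0.00 Y11.00
G1 X0.00 Y0.00
M2 ; end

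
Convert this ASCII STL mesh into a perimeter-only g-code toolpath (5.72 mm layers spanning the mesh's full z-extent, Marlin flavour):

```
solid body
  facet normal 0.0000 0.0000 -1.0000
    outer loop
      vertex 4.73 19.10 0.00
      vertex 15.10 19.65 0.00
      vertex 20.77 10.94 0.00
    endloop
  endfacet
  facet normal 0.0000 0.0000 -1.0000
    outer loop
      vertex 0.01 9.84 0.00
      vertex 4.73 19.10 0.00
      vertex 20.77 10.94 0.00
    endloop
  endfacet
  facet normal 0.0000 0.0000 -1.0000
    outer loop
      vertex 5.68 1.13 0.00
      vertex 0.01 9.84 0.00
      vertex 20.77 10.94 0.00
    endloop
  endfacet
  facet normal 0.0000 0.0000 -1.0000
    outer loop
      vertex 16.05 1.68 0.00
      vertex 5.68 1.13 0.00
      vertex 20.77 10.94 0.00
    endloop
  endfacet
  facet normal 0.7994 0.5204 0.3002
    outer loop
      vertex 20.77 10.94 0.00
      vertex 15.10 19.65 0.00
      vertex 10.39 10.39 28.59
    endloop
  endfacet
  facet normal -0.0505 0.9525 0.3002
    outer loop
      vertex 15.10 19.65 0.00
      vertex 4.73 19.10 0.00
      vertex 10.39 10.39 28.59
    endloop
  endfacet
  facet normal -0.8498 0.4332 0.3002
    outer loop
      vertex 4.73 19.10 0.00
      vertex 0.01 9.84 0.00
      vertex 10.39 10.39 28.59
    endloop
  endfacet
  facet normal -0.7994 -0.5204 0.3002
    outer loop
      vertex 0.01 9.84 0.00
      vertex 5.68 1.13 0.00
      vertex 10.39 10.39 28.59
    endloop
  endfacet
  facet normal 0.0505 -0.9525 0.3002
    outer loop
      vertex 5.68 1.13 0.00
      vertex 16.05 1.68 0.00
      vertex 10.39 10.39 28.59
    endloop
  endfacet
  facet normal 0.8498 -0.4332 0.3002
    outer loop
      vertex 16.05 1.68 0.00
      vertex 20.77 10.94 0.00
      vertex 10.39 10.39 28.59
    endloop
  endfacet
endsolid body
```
; perimeter-only toolpath
G21 ; units = mm
G90 ; absolute positioning
G28 ; home
; layer 1
G0 Z5.72
G0 X18.69 Y10.83
G1 X14.16 Y17.80
G1 X5.86 Y17.36
G1 X2.09 Y9.95
G1 X6.62 Y2.98
G1 X14.92 Y3.42
G1 X18.69 Y10.83
; layer 2
G0 Z11.44
G0 X16.62 Y10.72
G1 X13.22 Y15.95
G1 X6.99 Y15.62
G1 X4.16 Y10.06
G1 X7.56 Y4.83
G1 X13.79 Y5.16
G1 X16.62 Y10.72
; layer 3
G0 Z17.15
G0 X14.54 Y10.61
G1 X12.27 Y14.09
G1 X8.13 Y13.87
G1 X6.24 Y10.17
G1 X8.51 Y6.69
G1 X12.65 Y6.91
G1 X14.54 Y10.61
; layer 4
G0 Z22.87
G0 X12.47 Y10.50
G1 X11.33 Y12.24
G1 X9.26 Y12.13
G1 X8.31 Y10.28
G1 X9.45 Y8.54
G1 X11.52 Y8.65
G1 X12.47 Y10.50
M2 ; end

The solid is a regular 6-sided pyramid, base circumscribed radius ≈ 10.4 mm, apex at z ≈ 28.6 mm. Slicing at Δz = 5.72 mm — 5 equal slices spanning the solid's height, so layer i sits at z = i·h/5 — gives 4 non-empty perimeters. Each is a 6-segment closed polygon; G0 lifts to the layer z and rapids to the start vertex, then G1 traces the edges. The cross-section shrinks linearly with z (the slice at the apex is degenerate and omitted).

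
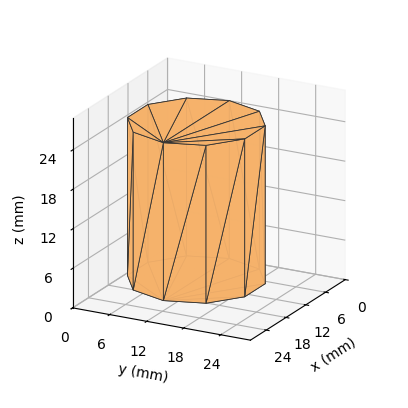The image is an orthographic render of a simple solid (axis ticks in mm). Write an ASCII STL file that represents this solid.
Reading the render: the shape is a regular 10-sided prism (a cylinder approximated with 10 flat sides), circumscribed radius ≈ 10 mm, height ≈ 24 mm (dimensions read to the nearest mm from the axis ticks). For the STL, each face is triangulated and given an outward normal.

solid part
  facet normal 0.0000 0.0000 -1.0000
    outer loop
      vertex 13.1 19.5 0.0
      vertex 18.1 15.9 0.0
      vertex 20.0 10.0 0.0
    endloop
  endfacet
  facet normal 0.0000 0.0000 -1.0000
    outer loop
      vertex 6.9 19.5 0.0
      vertex 13.1 19.5 0.0
      vertex 20.0 10.0 0.0
    endloop
  endfacet
  facet normal 0.0000 0.0000 -1.0000
    outer loop
      vertex 1.9 15.9 0.0
      vertex 6.9 19.5 0.0
      vertex 20.0 10.0 0.0
    endloop
  endfacet
  facet normal 0.0000 0.0000 -1.0000
    outer loop
      vertex 0.0 10.0 0.0
      vertex 1.9 15.9 0.0
      vertex 20.0 10.0 0.0
    endloop
  endfacet
  facet normal 0.0000 0.0000 -1.0000
    outer loop
      vertex 1.9 4.1 0.0
      vertex 0.0 10.0 0.0
      vertex 20.0 10.0 0.0
    endloop
  endfacet
  facet normal 0.0000 0.0000 -1.0000
    outer loop
      vertex 6.9 0.5 0.0
      vertex 1.9 4.1 0.0
      vertex 20.0 10.0 0.0
    endloop
  endfacet
  facet normal 0.0000 0.0000 -1.0000
    outer loop
      vertex 13.1 0.5 0.0
      vertex 6.9 0.5 0.0
      vertex 20.0 10.0 0.0
    endloop
  endfacet
  facet normal 0.0000 0.0000 -1.0000
    outer loop
      vertex 18.1 4.1 0.0
      vertex 13.1 0.5 0.0
      vertex 20.0 10.0 0.0
    endloop
  endfacet
  facet normal 0.0000 0.0000 1.0000
    outer loop
      vertex 20.0 10.0 24.0
      vertex 18.1 15.9 24.0
      vertex 13.1 19.5 24.0
    endloop
  endfacet
  facet normal 0.0000 0.0000 1.0000
    outer loop
      vertex 20.0 10.0 24.0
      vertex 13.1 19.5 24.0
      vertex 6.9 19.5 24.0
    endloop
  endfacet
  facet normal 0.0000 0.0000 1.0000
    outer loop
      vertex 20.0 10.0 24.0
      vertex 6.9 19.5 24.0
      vertex 1.9 15.9 24.0
    endloop
  endfacet
  facet normal 0.0000 0.0000 1.0000
    outer loop
      vertex 20.0 10.0 24.0
      vertex 1.9 15.9 24.0
      vertex 0.0 10.0 24.0
    endloop
  endfacet
  facet normal 0.0000 0.0000 1.0000
    outer loop
      vertex 20.0 10.0 24.0
      vertex 0.0 10.0 24.0
      vertex 1.9 4.1 24.0
    endloop
  endfacet
  facet normal 0.0000 0.0000 1.0000
    outer loop
      vertex 20.0 10.0 24.0
      vertex 1.9 4.1 24.0
      vertex 6.9 0.5 24.0
    endloop
  endfacet
  facet normal 0.0000 0.0000 1.0000
    outer loop
      vertex 20.0 10.0 24.0
      vertex 6.9 0.5 24.0
      vertex 13.1 0.5 24.0
    endloop
  endfacet
  facet normal 0.0000 0.0000 1.0000
    outer loop
      vertex 20.0 10.0 24.0
      vertex 13.1 0.5 24.0
      vertex 18.1 4.1 24.0
    endloop
  endfacet
  facet normal 0.9519 0.3065 0.0000
    outer loop
      vertex 20.0 10.0 0.0
      vertex 18.1 15.9 0.0
      vertex 18.1 15.9 24.0
    endloop
  endfacet
  facet normal 0.9519 0.3065 0.0000
    outer loop
      vertex 20.0 10.0 0.0
      vertex 18.1 15.9 24.0
      vertex 20.0 10.0 24.0
    endloop
  endfacet
  facet normal 0.5843 0.8115 0.0000
    outer loop
      vertex 18.1 15.9 0.0
      vertex 13.1 19.5 0.0
      vertex 13.1 19.5 24.0
    endloop
  endfacet
  facet normal 0.5843 0.8115 0.0000
    outer loop
      vertex 18.1 15.9 0.0
      vertex 13.1 19.5 24.0
      vertex 18.1 15.9 24.0
    endloop
  endfacet
  facet normal 0.0000 1.0000 0.0000
    outer loop
      vertex 13.1 19.5 0.0
      vertex 6.9 19.5 0.0
      vertex 6.9 19.5 24.0
    endloop
  endfacet
  facet normal 0.0000 1.0000 0.0000
    outer loop
      vertex 13.1 19.5 0.0
      vertex 6.9 19.5 24.0
      vertex 13.1 19.5 24.0
    endloop
  endfacet
  facet normal -0.5843 0.8115 0.0000
    outer loop
      vertex 6.9 19.5 0.0
      vertex 1.9 15.9 0.0
      vertex 1.9 15.9 24.0
    endloop
  endfacet
  facet normal -0.5843 0.8115 0.0000
    outer loop
      vertex 6.9 19.5 0.0
      vertex 1.9 15.9 24.0
      vertex 6.9 19.5 24.0
    endloop
  endfacet
  facet normal -0.9519 0.3065 0.0000
    outer loop
      vertex 1.9 15.9 0.0
      vertex 0.0 10.0 0.0
      vertex 0.0 10.0 24.0
    endloop
  endfacet
  facet normal -0.9519 0.3065 0.0000
    outer loop
      vertex 1.9 15.9 0.0
      vertex 0.0 10.0 24.0
      vertex 1.9 15.9 24.0
    endloop
  endfacet
  facet normal -0.9519 -0.3065 0.0000
    outer loop
      vertex 0.0 10.0 0.0
      vertex 1.9 4.1 0.0
      vertex 1.9 4.1 24.0
    endloop
  endfacet
  facet normal -0.9519 -0.3065 0.0000
    outer loop
      vertex 0.0 10.0 0.0
      vertex 1.9 4.1 24.0
      vertex 0.0 10.0 24.0
    endloop
  endfacet
  facet normal -0.5843 -0.8115 0.0000
    outer loop
      vertex 1.9 4.1 0.0
      vertex 6.9 0.5 0.0
      vertex 6.9 0.5 24.0
    endloop
  endfacet
  facet normal -0.5843 -0.8115 0.0000
    outer loop
      vertex 1.9 4.1 0.0
      vertex 6.9 0.5 24.0
      vertex 1.9 4.1 24.0
    endloop
  endfacet
  facet normal 0.0000 -1.0000 0.0000
    outer loop
      vertex 6.9 0.5 0.0
      vertex 13.1 0.5 0.0
      vertex 13.1 0.5 24.0
    endloop
  endfacet
  facet normal 0.0000 -1.0000 0.0000
    outer loop
      vertex 6.9 0.5 0.0
      vertex 13.1 0.5 24.0
      vertex 6.9 0.5 24.0
    endloop
  endfacet
  facet normal 0.5843 -0.8115 0.0000
    outer loop
      vertex 13.1 0.5 0.0
      vertex 18.1 4.1 0.0
      vertex 18.1 4.1 24.0
    endloop
  endfacet
  facet normal 0.5843 -0.8115 0.0000
    outer loop
      vertex 13.1 0.5 0.0
      vertex 18.1 4.1 24.0
      vertex 13.1 0.5 24.0
    endloop
  endfacet
  facet normal 0.9519 -0.3065 0.0000
    outer loop
      vertex 18.1 4.1 0.0
      vertex 20.0 10.0 0.0
      vertex 20.0 10.0 24.0
    endloop
  endfacet
  facet normal 0.9519 -0.3065 0.0000
    outer loop
      vertex 18.1 4.1 0.0
      vertex 20.0 10.0 24.0
      vertex 18.1 4.1 24.0
    endloop
  endfacet
endsolid part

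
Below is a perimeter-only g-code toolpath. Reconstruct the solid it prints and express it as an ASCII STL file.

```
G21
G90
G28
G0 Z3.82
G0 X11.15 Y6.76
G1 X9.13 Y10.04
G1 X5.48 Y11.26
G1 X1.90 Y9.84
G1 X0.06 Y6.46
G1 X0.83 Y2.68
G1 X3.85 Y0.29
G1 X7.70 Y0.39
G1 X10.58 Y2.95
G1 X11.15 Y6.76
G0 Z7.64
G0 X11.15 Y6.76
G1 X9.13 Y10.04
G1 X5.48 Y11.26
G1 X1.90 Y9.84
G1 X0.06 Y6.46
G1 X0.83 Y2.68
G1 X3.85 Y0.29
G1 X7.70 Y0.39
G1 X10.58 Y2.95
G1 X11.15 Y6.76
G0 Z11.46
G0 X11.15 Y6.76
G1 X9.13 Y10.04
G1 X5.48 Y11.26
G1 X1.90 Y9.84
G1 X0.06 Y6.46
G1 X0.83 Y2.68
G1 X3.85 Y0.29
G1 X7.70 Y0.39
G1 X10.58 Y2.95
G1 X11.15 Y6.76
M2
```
solid part
  facet normal 0.0000 0.0000 -1.0000
    outer loop
      vertex 5.48 11.26 0.00
      vertex 9.13 10.04 0.00
      vertex 11.15 6.76 0.00
    endloop
  endfacet
  facet normal 0.0000 0.0000 -1.0000
    outer loop
      vertex 1.90 9.84 0.00
      vertex 5.48 11.26 0.00
      vertex 11.15 6.76 0.00
    endloop
  endfacet
  facet normal 0.0000 0.0000 -1.0000
    outer loop
      vertex 0.06 6.46 0.00
      vertex 1.90 9.84 0.00
      vertex 11.15 6.76 0.00
    endloop
  endfacet
  facet normal 0.0000 0.0000 -1.0000
    outer loop
      vertex 0.83 2.68 0.00
      vertex 0.06 6.46 0.00
      vertex 11.15 6.76 0.00
    endloop
  endfacet
  facet normal 0.0000 0.0000 -1.0000
    outer loop
      vertex 3.85 0.29 0.00
      vertex 0.83 2.68 0.00
      vertex 11.15 6.76 0.00
    endloop
  endfacet
  facet normal 0.0000 0.0000 -1.0000
    outer loop
      vertex 7.70 0.39 0.00
      vertex 3.85 0.29 0.00
      vertex 11.15 6.76 0.00
    endloop
  endfacet
  facet normal 0.0000 0.0000 -1.0000
    outer loop
      vertex 10.58 2.95 0.00
      vertex 7.70 0.39 0.00
      vertex 11.15 6.76 0.00
    endloop
  endfacet
  facet normal 0.0000 0.0000 1.0000
    outer loop
      vertex 11.15 6.76 11.46
      vertex 9.13 10.04 11.46
      vertex 5.48 11.26 11.46
    endloop
  endfacet
  facet normal 0.0000 0.0000 1.0000
    outer loop
      vertex 11.15 6.76 11.46
      vertex 5.48 11.26 11.46
      vertex 1.90 9.84 11.46
    endloop
  endfacet
  facet normal 0.0000 0.0000 1.0000
    outer loop
      vertex 11.15 6.76 11.46
      vertex 1.90 9.84 11.46
      vertex 0.06 6.46 11.46
    endloop
  endfacet
  facet normal 0.0000 0.0000 1.0000
    outer loop
      vertex 11.15 6.76 11.46
      vertex 0.06 6.46 11.46
      vertex 0.83 2.68 11.46
    endloop
  endfacet
  facet normal 0.0000 0.0000 1.0000
    outer loop
      vertex 11.15 6.76 11.46
      vertex 0.83 2.68 11.46
      vertex 3.85 0.29 11.46
    endloop
  endfacet
  facet normal 0.0000 0.0000 1.0000
    outer loop
      vertex 11.15 6.76 11.46
      vertex 3.85 0.29 11.46
      vertex 7.70 0.39 11.46
    endloop
  endfacet
  facet normal 0.0000 0.0000 1.0000
    outer loop
      vertex 11.15 6.76 11.46
      vertex 7.70 0.39 11.46
      vertex 10.58 2.95 11.46
    endloop
  endfacet
  facet normal 0.8515 0.5244 0.0000
    outer loop
      vertex 11.15 6.76 0.00
      vertex 9.13 10.04 0.00
      vertex 9.13 10.04 11.46
    endloop
  endfacet
  facet normal 0.8515 0.5244 0.0000
    outer loop
      vertex 11.15 6.76 0.00
      vertex 9.13 10.04 11.46
      vertex 11.15 6.76 11.46
    endloop
  endfacet
  facet normal 0.3170 0.9484 0.0000
    outer loop
      vertex 9.13 10.04 0.00
      vertex 5.48 11.26 0.00
      vertex 5.48 11.26 11.46
    endloop
  endfacet
  facet normal 0.3170 0.9484 0.0000
    outer loop
      vertex 9.13 10.04 0.00
      vertex 5.48 11.26 11.46
      vertex 9.13 10.04 11.46
    endloop
  endfacet
  facet normal -0.3687 0.9295 0.0000
    outer loop
      vertex 5.48 11.26 0.00
      vertex 1.90 9.84 0.00
      vertex 1.90 9.84 11.46
    endloop
  endfacet
  facet normal -0.3687 0.9295 0.0000
    outer loop
      vertex 5.48 11.26 0.00
      vertex 1.90 9.84 11.46
      vertex 5.48 11.26 11.46
    endloop
  endfacet
  facet normal -0.8783 0.4781 0.0000
    outer loop
      vertex 1.90 9.84 0.00
      vertex 0.06 6.46 0.00
      vertex 0.06 6.46 11.46
    endloop
  endfacet
  facet normal -0.8783 0.4781 0.0000
    outer loop
      vertex 1.90 9.84 0.00
      vertex 0.06 6.46 11.46
      vertex 1.90 9.84 11.46
    endloop
  endfacet
  facet normal -0.9799 -0.1996 0.0000
    outer loop
      vertex 0.06 6.46 0.00
      vertex 0.83 2.68 0.00
      vertex 0.83 2.68 11.46
    endloop
  endfacet
  facet normal -0.9799 -0.1996 0.0000
    outer loop
      vertex 0.06 6.46 0.00
      vertex 0.83 2.68 11.46
      vertex 0.06 6.46 11.46
    endloop
  endfacet
  facet normal -0.6206 -0.7842 0.0000
    outer loop
      vertex 0.83 2.68 0.00
      vertex 3.85 0.29 0.00
      vertex 3.85 0.29 11.46
    endloop
  endfacet
  facet normal -0.6206 -0.7842 0.0000
    outer loop
      vertex 0.83 2.68 0.00
      vertex 3.85 0.29 11.46
      vertex 0.83 2.68 11.46
    endloop
  endfacet
  facet normal 0.0260 -0.9997 0.0000
    outer loop
      vertex 3.85 0.29 0.00
      vertex 7.70 0.39 0.00
      vertex 7.70 0.39 11.46
    endloop
  endfacet
  facet normal 0.0260 -0.9997 0.0000
    outer loop
      vertex 3.85 0.29 0.00
      vertex 7.70 0.39 11.46
      vertex 3.85 0.29 11.46
    endloop
  endfacet
  facet normal 0.6644 -0.7474 0.0000
    outer loop
      vertex 7.70 0.39 0.00
      vertex 10.58 2.95 0.00
      vertex 10.58 2.95 11.46
    endloop
  endfacet
  facet normal 0.6644 -0.7474 0.0000
    outer loop
      vertex 7.70 0.39 0.00
      vertex 10.58 2.95 11.46
      vertex 7.70 0.39 11.46
    endloop
  endfacet
  facet normal 0.9890 -0.1480 0.0000
    outer loop
      vertex 10.58 2.95 0.00
      vertex 11.15 6.76 0.00
      vertex 11.15 6.76 11.46
    endloop
  endfacet
  facet normal 0.9890 -0.1480 0.0000
    outer loop
      vertex 10.58 2.95 0.00
      vertex 11.15 6.76 11.46
      vertex 10.58 2.95 11.46
    endloop
  endfacet
endsolid part

The G0 Z moves step by Δz≈3.82 mm. Every layer's G1 loop is the same polygon, so the solid is a straight extrusion of it from z=0 to z≈11.5. Closing with flat bottom and top caps and triangulating gives 32 facets — a regular 9-sided prism (a cylinder approximated with 9 flat sides), circumscribed radius ≈ 5.63 mm, height ≈ 11.5 mm.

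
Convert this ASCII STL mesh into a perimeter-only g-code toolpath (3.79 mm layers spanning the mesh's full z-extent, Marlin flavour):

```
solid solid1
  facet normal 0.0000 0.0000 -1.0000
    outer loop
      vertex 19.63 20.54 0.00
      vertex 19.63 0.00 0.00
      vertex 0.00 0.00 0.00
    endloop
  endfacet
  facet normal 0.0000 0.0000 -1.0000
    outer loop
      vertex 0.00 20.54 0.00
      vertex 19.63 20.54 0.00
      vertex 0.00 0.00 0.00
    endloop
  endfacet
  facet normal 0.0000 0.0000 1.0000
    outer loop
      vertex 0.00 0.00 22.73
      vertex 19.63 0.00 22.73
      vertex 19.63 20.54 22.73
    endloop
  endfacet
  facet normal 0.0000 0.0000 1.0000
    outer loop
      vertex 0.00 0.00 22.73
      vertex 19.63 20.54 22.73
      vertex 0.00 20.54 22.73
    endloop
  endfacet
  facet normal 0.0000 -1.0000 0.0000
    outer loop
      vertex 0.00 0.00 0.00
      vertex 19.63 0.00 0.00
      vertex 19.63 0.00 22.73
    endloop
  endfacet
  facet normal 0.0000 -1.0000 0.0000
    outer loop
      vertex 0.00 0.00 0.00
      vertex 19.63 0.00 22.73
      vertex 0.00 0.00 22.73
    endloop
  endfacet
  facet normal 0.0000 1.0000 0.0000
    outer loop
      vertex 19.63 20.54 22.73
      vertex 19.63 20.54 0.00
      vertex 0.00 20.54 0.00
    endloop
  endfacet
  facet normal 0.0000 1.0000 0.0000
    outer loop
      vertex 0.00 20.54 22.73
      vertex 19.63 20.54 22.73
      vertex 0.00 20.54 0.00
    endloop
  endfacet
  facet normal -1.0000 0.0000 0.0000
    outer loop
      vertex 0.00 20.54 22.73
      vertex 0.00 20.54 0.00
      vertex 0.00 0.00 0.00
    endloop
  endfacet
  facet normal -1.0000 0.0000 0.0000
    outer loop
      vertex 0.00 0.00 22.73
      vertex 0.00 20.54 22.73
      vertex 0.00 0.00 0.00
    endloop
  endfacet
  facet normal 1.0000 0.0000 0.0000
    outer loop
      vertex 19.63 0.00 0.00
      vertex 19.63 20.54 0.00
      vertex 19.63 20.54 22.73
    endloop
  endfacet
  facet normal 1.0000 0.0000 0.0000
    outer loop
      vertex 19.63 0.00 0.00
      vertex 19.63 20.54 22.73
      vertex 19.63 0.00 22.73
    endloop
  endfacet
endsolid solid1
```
; perimeter-only toolpath
G21 ; units = mm
G90 ; absolute positioning
G28 ; home
; layer 1
G0 Z3.79
G0 X0.00 Y0.00
G1 X19.63 Y0.00
G1 X19.63 Y20.54
G1 X0.00 Y20.54
G1 X0.00 Y0.00
; layer 2
G0 Z7.58
G0 X0.00 Y0.00
G1 X19.63 Y0.00
G1 X19.63 Y20.54
G1 X0.00 Y20.54
G1 X0.00 Y0.00
; layer 3
G0 Z11.37
G0 X0.00 Y0.00
G1 X19.63 Y0.00
G1 X19.63 Y20.54
G1 X0.00 Y20.54
G1 X0.00 Y0.00
; layer 4
G0 Z15.15
G0 X0.00 Y0.00
G1 X19.63 Y0.00
G1 X19.63 Y20.54
G1 X0.00 Y20.54
G1 X0.00 Y0.00
; layer 5
G0 Z18.94
G0 X0.00 Y0.00
G1 X19.63 Y0.00
G1 X19.63 Y20.54
G1 X0.00 Y20.54
G1 X0.00 Y0.00
; layer 6
G0 Z22.73
G0 X0.00 Y0.00
G1 X19.63 Y0.00
G1 X19.63 Y20.54
G1 X0.00 Y20.54
G1 X0.00 Y0.00
M2 ; end

The solid is a rectangular box, roughly 19.6 × 20.5 mm footprint and 22.7 mm tall. Slicing at Δz = 3.79 mm — 6 equal slices spanning the solid's height, so layer i sits at z = i·h/6 — gives 6 non-empty perimeters. Each is a 4-segment closed polygon; G0 lifts to the layer z and rapids to the start vertex, then G1 traces the edges.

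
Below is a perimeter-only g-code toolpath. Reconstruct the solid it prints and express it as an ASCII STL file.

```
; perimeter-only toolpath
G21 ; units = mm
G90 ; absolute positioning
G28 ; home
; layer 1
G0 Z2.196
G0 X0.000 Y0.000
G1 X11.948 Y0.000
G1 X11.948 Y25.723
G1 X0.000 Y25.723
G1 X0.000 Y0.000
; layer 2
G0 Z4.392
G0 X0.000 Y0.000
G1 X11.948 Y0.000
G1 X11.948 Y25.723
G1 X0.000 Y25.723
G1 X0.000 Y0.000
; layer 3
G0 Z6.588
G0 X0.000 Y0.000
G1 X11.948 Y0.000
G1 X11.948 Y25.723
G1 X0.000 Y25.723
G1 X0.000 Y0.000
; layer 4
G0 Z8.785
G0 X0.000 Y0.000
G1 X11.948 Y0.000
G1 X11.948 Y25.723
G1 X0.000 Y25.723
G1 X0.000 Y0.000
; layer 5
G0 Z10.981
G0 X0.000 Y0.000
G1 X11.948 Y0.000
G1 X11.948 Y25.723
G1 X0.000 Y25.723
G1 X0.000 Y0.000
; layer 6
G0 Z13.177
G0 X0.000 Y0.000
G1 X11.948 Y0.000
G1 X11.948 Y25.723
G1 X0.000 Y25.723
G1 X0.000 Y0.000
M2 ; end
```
solid part
  facet normal 0.0000 0.0000 -1.0000
    outer loop
      vertex 11.948 25.723 0.000
      vertex 11.948 0.000 0.000
      vertex 0.000 0.000 0.000
    endloop
  endfacet
  facet normal 0.0000 0.0000 -1.0000
    outer loop
      vertex 0.000 25.723 0.000
      vertex 11.948 25.723 0.000
      vertex 0.000 0.000 0.000
    endloop
  endfacet
  facet normal 0.0000 0.0000 1.0000
    outer loop
      vertex 0.000 0.000 13.177
      vertex 11.948 0.000 13.177
      vertex 11.948 25.723 13.177
    endloop
  endfacet
  facet normal 0.0000 0.0000 1.0000
    outer loop
      vertex 0.000 0.000 13.177
      vertex 11.948 25.723 13.177
      vertex 0.000 25.723 13.177
    endloop
  endfacet
  facet normal 0.0000 -1.0000 0.0000
    outer loop
      vertex 0.000 0.000 0.000
      vertex 11.948 0.000 0.000
      vertex 11.948 0.000 13.177
    endloop
  endfacet
  facet normal 0.0000 -1.0000 0.0000
    outer loop
      vertex 0.000 0.000 0.000
      vertex 11.948 0.000 13.177
      vertex 0.000 0.000 13.177
    endloop
  endfacet
  facet normal 0.0000 1.0000 0.0000
    outer loop
      vertex 11.948 25.723 13.177
      vertex 11.948 25.723 0.000
      vertex 0.000 25.723 0.000
    endloop
  endfacet
  facet normal 0.0000 1.0000 0.0000
    outer loop
      vertex 0.000 25.723 13.177
      vertex 11.948 25.723 13.177
      vertex 0.000 25.723 0.000
    endloop
  endfacet
  facet normal -1.0000 0.0000 0.0000
    outer loop
      vertex 0.000 25.723 13.177
      vertex 0.000 25.723 0.000
      vertex 0.000 0.000 0.000
    endloop
  endfacet
  facet normal -1.0000 0.0000 0.0000
    outer loop
      vertex 0.000 0.000 13.177
      vertex 0.000 25.723 13.177
      vertex 0.000 0.000 0.000
    endloop
  endfacet
  facet normal 1.0000 0.0000 0.0000
    outer loop
      vertex 11.948 0.000 0.000
      vertex 11.948 25.723 0.000
      vertex 11.948 25.723 13.177
    endloop
  endfacet
  facet normal 1.0000 0.0000 0.0000
    outer loop
      vertex 11.948 0.000 0.000
      vertex 11.948 25.723 13.177
      vertex 11.948 0.000 13.177
    endloop
  endfacet
endsolid part

The G0 Z moves step by Δz≈2.196 mm. Every layer's G1 loop is the same polygon, so the solid is a straight extrusion of it from z=0 to z≈13.2. Closing with flat bottom and top caps and triangulating gives 12 facets — a rectangular box, roughly 11.9 × 25.7 mm footprint and 13.2 mm tall.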